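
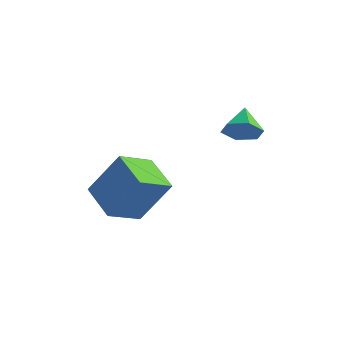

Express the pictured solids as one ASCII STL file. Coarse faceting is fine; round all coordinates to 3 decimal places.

solid 
facet normal 0.376 -0.770 -0.516
outer loop
vertex 0.142 2.957 -2.194
vertex -0.199 2.428 -1.653
vertex -0.626 2.668 -2.323
endloop
endfacet
facet normal -0.231 0.837 -0.497
outer loop
vertex 0.142 2.957 -2.194
vertex -0.626 2.668 -2.323
vertex -0.701 3.452 -0.967
endloop
endfacet
facet normal 0.376 -0.770 -0.516
outer loop
vertex -0.626 2.668 -2.323
vertex -0.199 2.428 -1.653
vertex -0.967 2.139 -1.782
endloop
endfacet
facet normal -0.910 0.336 -0.245
outer loop
vertex -0.626 2.668 -2.323
vertex -0.967 2.139 -1.782
vertex -0.701 3.452 -0.967
endloop
endfacet
facet normal 0.376 -0.770 -0.515
outer loop
vertex -0.967 2.139 -1.782
vertex -0.199 2.428 -1.653
vertex -0.541 1.899 -1.112
endloop
endfacet
facet normal -0.857 -0.135 0.497
outer loop
vertex -0.967 2.139 -1.782
vertex -0.541 1.899 -1.112
vertex -0.701 3.452 -0.967
endloop
endfacet
facet normal 0.377 -0.770 -0.515
outer loop
vertex -0.541 1.899 -1.112
vertex -0.199 2.428 -1.653
vertex 0.227 2.188 -0.982
endloop
endfacet
facet normal -0.127 -0.105 0.986
outer loop
vertex -0.541 1.899 -1.112
vertex 0.227 2.188 -0.982
vertex -0.701 3.452 -0.967
endloop
endfacet
facet normal 0.377 -0.770 -0.515
outer loop
vertex 0.227 2.188 -0.982
vertex -0.199 2.428 -1.653
vertex 0.568 2.717 -1.523
endloop
endfacet
facet normal 0.551 0.396 0.735
outer loop
vertex 0.227 2.188 -0.982
vertex 0.568 2.717 -1.523
vertex -0.701 3.452 -0.967
endloop
endfacet
facet normal 0.377 -0.770 -0.515
outer loop
vertex 0.568 2.717 -1.523
vertex -0.199 2.428 -1.653
vertex 0.142 2.957 -2.194
endloop
endfacet
facet normal 0.499 0.867 -0.007
outer loop
vertex 0.568 2.717 -1.523
vertex 0.142 2.957 -2.194
vertex -0.701 3.452 -0.967
endloop
endfacet
facet normal -0.476 -0.273 -0.836
outer loop
vertex -4.125 -1.95 -3.865
vertex -3.656 -0.565 -4.585
vertex -2.704 -2.721 -4.423
endloop
endfacet
facet normal -0.287 -0.850 0.442
outer loop
vertex -1.684 -2.135 -2.635
vertex -4.125 -1.95 -3.865
vertex -2.704 -2.721 -4.423
endloop
endfacet
facet normal -0.476 -0.273 -0.836
outer loop
vertex -2.704 -2.721 -4.423
vertex -3.656 -0.565 -4.585
vertex -2.235 -1.336 -5.143
endloop
endfacet
facet normal 0.831 -0.451 -0.326
outer loop
vertex -2.235 -1.336 -5.143
vertex -1.684 -2.135 -2.635
vertex -2.704 -2.721 -4.423
endloop
endfacet
facet normal -0.831 0.451 0.326
outer loop
vertex -4.125 -1.95 -3.865
vertex -2.636 0.021 -2.797
vertex -3.656 -0.565 -4.585
endloop
endfacet
facet normal -0.287 -0.850 0.442
outer loop
vertex -3.105 -1.364 -2.077
vertex -4.125 -1.95 -3.865
vertex -1.684 -2.135 -2.635
endloop
endfacet
facet normal -0.831 0.451 0.326
outer loop
vertex -3.105 -1.364 -2.077
vertex -2.636 0.021 -2.797
vertex -4.125 -1.95 -3.865
endloop
endfacet
facet normal 0.287 0.850 -0.442
outer loop
vertex -3.656 -0.565 -4.585
vertex -2.636 0.021 -2.797
vertex -2.235 -1.336 -5.143
endloop
endfacet
facet normal 0.831 -0.451 -0.326
outer loop
vertex -1.215 -0.75 -3.355
vertex -1.684 -2.135 -2.635
vertex -2.235 -1.336 -5.143
endloop
endfacet
facet normal 0.287 0.850 -0.442
outer loop
vertex -2.235 -1.336 -5.143
vertex -2.636 0.021 -2.797
vertex -1.215 -0.75 -3.355
endloop
endfacet
facet normal 0.476 0.273 0.836
outer loop
vertex -1.215 -0.75 -3.355
vertex -3.105 -1.364 -2.077
vertex -1.684 -2.135 -2.635
endloop
endfacet
facet normal 0.476 0.273 0.836
outer loop
vertex -2.636 0.021 -2.797
vertex -3.105 -1.364 -2.077
vertex -1.215 -0.75 -3.355
endloop
endfacet

endsolid


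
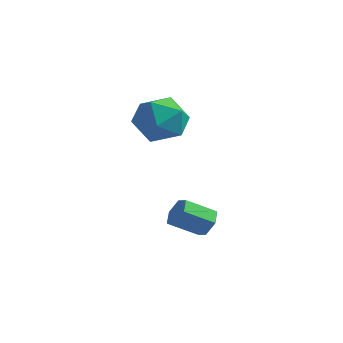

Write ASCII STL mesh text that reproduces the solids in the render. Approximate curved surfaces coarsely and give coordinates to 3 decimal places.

solid 
facet normal 0.523 0.689 -0.502
outer loop
vertex 4.588 1.929 -0.378
vertex 4.086 2.153 -0.593
vertex 4.306 2.356 -0.085
endloop
endfacet
facet normal 0.705 -0.020 0.709
outer loop
vertex 4.588 1.929 -0.378
vertex 4.306 2.356 -0.085
vertex 3.976 1.123 0.208
endloop
endfacet
facet normal 0.706 -0.021 0.708
outer loop
vertex 3.976 1.123 0.208
vertex 4.306 2.356 -0.085
vertex 3.694 1.55 0.502
endloop
endfacet
facet normal -0.522 -0.690 0.501
outer loop
vertex 3.976 1.123 0.208
vertex 3.694 1.55 0.502
vertex 3.474 1.347 -0.007
endloop
endfacet
facet normal 0.524 0.689 -0.502
outer loop
vertex 4.306 2.356 -0.085
vertex 4.086 2.153 -0.593
vertex 3.804 2.581 -0.3
endloop
endfacet
facet normal -0.060 0.617 0.785
outer loop
vertex 4.306 2.356 -0.085
vertex 3.804 2.581 -0.3
vertex 3.694 1.55 0.502
endloop
endfacet
facet normal -0.061 0.617 0.785
outer loop
vertex 3.694 1.55 0.502
vertex 3.804 2.581 -0.3
vertex 3.192 1.774 0.287
endloop
endfacet
facet normal -0.522 -0.690 0.501
outer loop
vertex 3.694 1.55 0.502
vertex 3.192 1.774 0.287
vertex 3.474 1.347 -0.007
endloop
endfacet
facet normal 0.523 0.689 -0.503
outer loop
vertex 3.804 2.581 -0.3
vertex 4.086 2.153 -0.593
vertex 3.584 2.377 -0.808
endloop
endfacet
facet normal -0.767 0.637 0.076
outer loop
vertex 3.804 2.581 -0.3
vertex 3.584 2.377 -0.808
vertex 3.192 1.774 0.287
endloop
endfacet
facet normal -0.766 0.638 0.077
outer loop
vertex 3.192 1.774 0.287
vertex 3.584 2.377 -0.808
vertex 2.972 1.571 -0.222
endloop
endfacet
facet normal -0.522 -0.690 0.501
outer loop
vertex 3.192 1.774 0.287
vertex 2.972 1.571 -0.222
vertex 3.474 1.347 -0.007
endloop
endfacet
facet normal 0.522 0.690 -0.501
outer loop
vertex 3.584 2.377 -0.808
vertex 4.086 2.153 -0.593
vertex 3.866 1.95 -1.102
endloop
endfacet
facet normal -0.706 0.021 -0.708
outer loop
vertex 3.584 2.377 -0.808
vertex 3.866 1.95 -1.102
vertex 2.972 1.571 -0.222
endloop
endfacet
facet normal -0.706 0.020 -0.708
outer loop
vertex 2.972 1.571 -0.222
vertex 3.866 1.95 -1.102
vertex 3.254 1.144 -0.515
endloop
endfacet
facet normal -0.523 -0.689 0.502
outer loop
vertex 2.972 1.571 -0.222
vertex 3.254 1.144 -0.515
vertex 3.474 1.347 -0.007
endloop
endfacet
facet normal 0.522 0.690 -0.501
outer loop
vertex 3.866 1.95 -1.102
vertex 4.086 2.153 -0.593
vertex 4.368 1.726 -0.887
endloop
endfacet
facet normal 0.061 -0.617 -0.784
outer loop
vertex 3.866 1.95 -1.102
vertex 4.368 1.726 -0.887
vertex 3.254 1.144 -0.515
endloop
endfacet
facet normal 0.060 -0.616 -0.785
outer loop
vertex 3.254 1.144 -0.515
vertex 4.368 1.726 -0.887
vertex 3.756 0.919 -0.3
endloop
endfacet
facet normal -0.524 -0.689 0.502
outer loop
vertex 3.254 1.144 -0.515
vertex 3.756 0.919 -0.3
vertex 3.474 1.347 -0.007
endloop
endfacet
facet normal 0.522 0.690 -0.501
outer loop
vertex 4.368 1.726 -0.887
vertex 4.086 2.153 -0.593
vertex 4.588 1.929 -0.378
endloop
endfacet
facet normal 0.767 -0.637 -0.077
outer loop
vertex 4.368 1.726 -0.887
vertex 4.588 1.929 -0.378
vertex 3.756 0.919 -0.3
endloop
endfacet
facet normal 0.767 -0.637 -0.076
outer loop
vertex 3.756 0.919 -0.3
vertex 4.588 1.929 -0.378
vertex 3.976 1.123 0.208
endloop
endfacet
facet normal -0.523 -0.689 0.503
outer loop
vertex 3.756 0.919 -0.3
vertex 3.976 1.123 0.208
vertex 3.474 1.347 -0.007
endloop
endfacet
facet normal 0.331 0.065 0.942
outer loop
vertex 1.836 2.964 4.194
vertex 1.897 1.916 4.245
vertex 2.724 2.475 3.916
endloop
endfacet
facet normal 0.527 0.637 0.563
outer loop
vertex 1.836 2.964 4.194
vertex 2.724 2.475 3.916
vertex 2.366 3.279 3.342
endloop
endfacet
facet normal -0.064 0.948 0.311
outer loop
vertex 1.836 2.964 4.194
vertex 2.366 3.279 3.342
vertex 1.317 3.217 3.315
endloop
endfacet
facet normal -0.626 0.569 0.533
outer loop
vertex 1.836 2.964 4.194
vertex 1.317 3.217 3.315
vertex 1.027 2.375 3.874
endloop
endfacet
facet normal -0.382 0.023 0.924
outer loop
vertex 1.836 2.964 4.194
vertex 1.027 2.375 3.874
vertex 1.897 1.916 4.245
endloop
endfacet
facet normal 0.912 0.410 0.006
outer loop
vertex 2.366 3.279 3.342
vertex 2.724 2.475 3.916
vertex 2.753 2.425 2.866
endloop
endfacet
facet normal 0.594 -0.514 0.619
outer loop
vertex 2.724 2.475 3.916
vertex 1.897 1.916 4.245
vertex 2.463 1.583 3.425
endloop
endfacet
facet normal -0.559 -0.582 0.590
outer loop
vertex 1.897 1.916 4.245
vertex 1.027 2.375 3.874
vertex 1.414 1.521 3.398
endloop
endfacet
facet normal -0.953 0.301 -0.041
outer loop
vertex 1.027 2.375 3.874
vertex 1.317 3.217 3.315
vertex 1.056 2.325 2.824
endloop
endfacet
facet normal -0.044 0.915 -0.402
outer loop
vertex 1.317 3.217 3.315
vertex 2.366 3.279 3.342
vertex 1.883 2.884 2.495
endloop
endfacet
facet normal 0.626 -0.569 -0.533
outer loop
vertex 1.944 1.836 2.546
vertex 2.753 2.425 2.866
vertex 2.463 1.583 3.425
endloop
endfacet
facet normal 0.064 -0.948 -0.311
outer loop
vertex 1.944 1.836 2.546
vertex 2.463 1.583 3.425
vertex 1.414 1.521 3.398
endloop
endfacet
facet normal -0.527 -0.637 -0.563
outer loop
vertex 1.944 1.836 2.546
vertex 1.414 1.521 3.398
vertex 1.056 2.325 2.824
endloop
endfacet
facet normal -0.331 -0.065 -0.942
outer loop
vertex 1.944 1.836 2.546
vertex 1.056 2.325 2.824
vertex 1.883 2.884 2.495
endloop
endfacet
facet normal 0.382 -0.023 -0.924
outer loop
vertex 1.944 1.836 2.546
vertex 1.883 2.884 2.495
vertex 2.753 2.425 2.866
endloop
endfacet
facet normal 0.953 -0.301 0.041
outer loop
vertex 2.463 1.583 3.425
vertex 2.753 2.425 2.866
vertex 2.724 2.475 3.916
endloop
endfacet
facet normal 0.044 -0.915 0.402
outer loop
vertex 1.414 1.521 3.398
vertex 2.463 1.583 3.425
vertex 1.897 1.916 4.245
endloop
endfacet
facet normal -0.912 -0.410 -0.006
outer loop
vertex 1.056 2.325 2.824
vertex 1.414 1.521 3.398
vertex 1.027 2.375 3.874
endloop
endfacet
facet normal -0.594 0.514 -0.619
outer loop
vertex 1.883 2.884 2.495
vertex 1.056 2.325 2.824
vertex 1.317 3.217 3.315
endloop
endfacet
facet normal 0.559 0.582 -0.590
outer loop
vertex 2.753 2.425 2.866
vertex 1.883 2.884 2.495
vertex 2.366 3.279 3.342
endloop
endfacet

endsolid


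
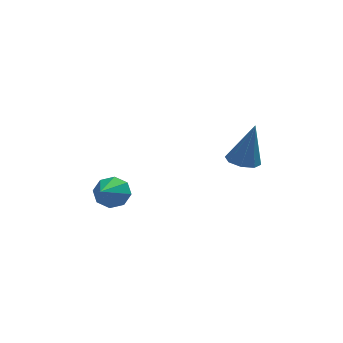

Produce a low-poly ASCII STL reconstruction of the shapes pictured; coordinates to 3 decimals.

solid 
facet normal 0.253 0.862 -0.439
outer loop
vertex -2.478 4.659 -2.294
vertex -3.072 4.586 -2.78
vertex -2.971 4.909 -2.088
endloop
endfacet
facet normal 0.354 -0.070 0.933
outer loop
vertex -2.478 4.659 -2.294
vertex -2.971 4.909 -2.088
vertex -3.508 3.094 -2.02
endloop
endfacet
facet normal 0.253 0.862 -0.439
outer loop
vertex -2.971 4.909 -2.088
vertex -3.072 4.586 -2.78
vertex -3.522 4.969 -2.287
endloop
endfacet
facet normal -0.324 0.131 0.937
outer loop
vertex -2.971 4.909 -2.088
vertex -3.522 4.969 -2.287
vertex -3.508 3.094 -2.02
endloop
endfacet
facet normal 0.252 0.862 -0.439
outer loop
vertex -3.522 4.969 -2.287
vertex -3.072 4.586 -2.78
vertex -3.81 4.805 -2.774
endloop
endfacet
facet normal -0.868 0.064 0.492
outer loop
vertex -3.522 4.969 -2.287
vertex -3.81 4.805 -2.774
vertex -3.508 3.094 -2.02
endloop
endfacet
facet normal 0.252 0.863 -0.438
outer loop
vertex -3.81 4.805 -2.774
vertex -3.072 4.586 -2.78
vertex -3.665 4.513 -3.265
endloop
endfacet
facet normal -0.961 -0.234 -0.145
outer loop
vertex -3.81 4.805 -2.774
vertex -3.665 4.513 -3.265
vertex -3.508 3.094 -2.02
endloop
endfacet
facet normal 0.253 0.862 -0.439
outer loop
vertex -3.665 4.513 -3.265
vertex -3.072 4.586 -2.78
vertex -3.172 4.263 -3.471
endloop
endfacet
facet normal -0.547 -0.586 -0.598
outer loop
vertex -3.665 4.513 -3.265
vertex -3.172 4.263 -3.471
vertex -3.508 3.094 -2.02
endloop
endfacet
facet normal 0.252 0.862 -0.439
outer loop
vertex -3.172 4.263 -3.471
vertex -3.072 4.586 -2.78
vertex -2.621 4.203 -3.273
endloop
endfacet
facet normal 0.131 -0.787 -0.603
outer loop
vertex -3.172 4.263 -3.471
vertex -2.621 4.203 -3.273
vertex -3.508 3.094 -2.02
endloop
endfacet
facet normal 0.253 0.862 -0.439
outer loop
vertex -2.621 4.203 -3.273
vertex -3.072 4.586 -2.78
vertex -2.333 4.367 -2.785
endloop
endfacet
facet normal 0.677 -0.719 -0.158
outer loop
vertex -2.621 4.203 -3.273
vertex -2.333 4.367 -2.785
vertex -3.508 3.094 -2.02
endloop
endfacet
facet normal 0.253 0.863 -0.438
outer loop
vertex -2.333 4.367 -2.785
vertex -3.072 4.586 -2.78
vertex -2.478 4.659 -2.294
endloop
endfacet
facet normal 0.770 -0.423 0.479
outer loop
vertex -2.333 4.367 -2.785
vertex -2.478 4.659 -2.294
vertex -3.508 3.094 -2.02
endloop
endfacet
facet normal -0.226 0.043 -0.973
outer loop
vertex 2.232 2.926 -0.773
vertex 1.851 3.502 -0.659
vertex 2.52 3.375 -0.82
endloop
endfacet
facet normal 0.842 -0.529 0.107
outer loop
vertex 2.232 2.926 -0.773
vertex 2.52 3.375 -0.82
vertex 2.289 3.418 1.219
endloop
endfacet
facet normal -0.226 0.043 -0.973
outer loop
vertex 2.52 3.375 -0.82
vertex 1.851 3.502 -0.659
vertex 2.417 3.898 -0.773
endloop
endfacet
facet normal 0.977 0.183 0.107
outer loop
vertex 2.52 3.375 -0.82
vertex 2.417 3.898 -0.773
vertex 2.289 3.418 1.219
endloop
endfacet
facet normal -0.226 0.043 -0.973
outer loop
vertex 2.417 3.898 -0.773
vertex 1.851 3.502 -0.659
vertex 1.982 4.189 -0.659
endloop
endfacet
facet normal 0.582 0.781 0.226
outer loop
vertex 2.417 3.898 -0.773
vertex 1.982 4.189 -0.659
vertex 2.289 3.418 1.219
endloop
endfacet
facet normal -0.226 0.043 -0.973
outer loop
vertex 1.982 4.189 -0.659
vertex 1.851 3.502 -0.659
vertex 1.471 4.078 -0.545
endloop
endfacet
facet normal -0.111 0.913 0.393
outer loop
vertex 1.982 4.189 -0.659
vertex 1.471 4.078 -0.545
vertex 2.289 3.418 1.219
endloop
endfacet
facet normal -0.228 0.042 -0.973
outer loop
vertex 1.471 4.078 -0.545
vertex 1.851 3.502 -0.659
vertex 1.182 3.629 -0.497
endloop
endfacet
facet normal -0.697 0.503 0.511
outer loop
vertex 1.471 4.078 -0.545
vertex 1.182 3.629 -0.497
vertex 2.289 3.418 1.219
endloop
endfacet
facet normal -0.227 0.044 -0.973
outer loop
vertex 1.182 3.629 -0.497
vertex 1.851 3.502 -0.659
vertex 1.286 3.105 -0.545
endloop
endfacet
facet normal -0.833 -0.212 0.511
outer loop
vertex 1.182 3.629 -0.497
vertex 1.286 3.105 -0.545
vertex 2.289 3.418 1.219
endloop
endfacet
facet normal -0.226 0.043 -0.973
outer loop
vertex 1.286 3.105 -0.545
vertex 1.851 3.502 -0.659
vertex 1.721 2.814 -0.659
endloop
endfacet
facet normal -0.438 -0.809 0.393
outer loop
vertex 1.286 3.105 -0.545
vertex 1.721 2.814 -0.659
vertex 2.289 3.418 1.219
endloop
endfacet
facet normal -0.226 0.043 -0.973
outer loop
vertex 1.721 2.814 -0.659
vertex 1.851 3.502 -0.659
vertex 2.232 2.926 -0.773
endloop
endfacet
facet normal 0.256 -0.940 0.225
outer loop
vertex 1.721 2.814 -0.659
vertex 2.232 2.926 -0.773
vertex 2.289 3.418 1.219
endloop
endfacet

endsolid


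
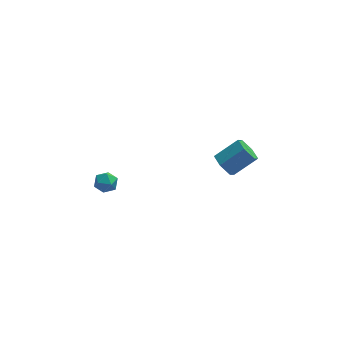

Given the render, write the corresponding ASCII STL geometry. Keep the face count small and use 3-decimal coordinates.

solid 
facet normal -0.796 -0.178 -0.578
outer loop
vertex 2.858 3.091 -0.647
vertex 2.367 3.394 -0.064
vertex 2.674 3.89 -0.64
endloop
endfacet
facet normal 0.562 0.137 -0.816
outer loop
vertex 2.858 3.091 -0.647
vertex 2.674 3.89 -0.64
vertex 4.164 3.384 0.301
endloop
endfacet
facet normal 0.562 0.137 -0.816
outer loop
vertex 4.164 3.384 0.301
vertex 2.674 3.89 -0.64
vertex 3.98 4.183 0.308
endloop
endfacet
facet normal 0.796 0.178 0.578
outer loop
vertex 4.164 3.384 0.301
vertex 3.98 4.183 0.308
vertex 3.673 3.686 0.884
endloop
endfacet
facet normal -0.796 -0.178 -0.578
outer loop
vertex 2.674 3.89 -0.64
vertex 2.367 3.394 -0.064
vertex 2.183 4.193 -0.057
endloop
endfacet
facet normal 0.087 0.912 -0.401
outer loop
vertex 2.674 3.89 -0.64
vertex 2.183 4.193 -0.057
vertex 3.98 4.183 0.308
endloop
endfacet
facet normal 0.086 0.912 -0.400
outer loop
vertex 3.98 4.183 0.308
vertex 2.183 4.193 -0.057
vertex 3.489 4.485 0.891
endloop
endfacet
facet normal 0.796 0.178 0.578
outer loop
vertex 3.98 4.183 0.308
vertex 3.489 4.485 0.891
vertex 3.673 3.686 0.884
endloop
endfacet
facet normal -0.796 -0.178 -0.578
outer loop
vertex 2.183 4.193 -0.057
vertex 2.367 3.394 -0.064
vertex 1.876 3.696 0.519
endloop
endfacet
facet normal -0.475 0.775 0.416
outer loop
vertex 2.183 4.193 -0.057
vertex 1.876 3.696 0.519
vertex 3.489 4.485 0.891
endloop
endfacet
facet normal -0.475 0.776 0.415
outer loop
vertex 3.489 4.485 0.891
vertex 1.876 3.696 0.519
vertex 3.182 3.989 1.467
endloop
endfacet
facet normal 0.796 0.178 0.578
outer loop
vertex 3.489 4.485 0.891
vertex 3.182 3.989 1.467
vertex 3.673 3.686 0.884
endloop
endfacet
facet normal -0.796 -0.178 -0.578
outer loop
vertex 1.876 3.696 0.519
vertex 2.367 3.394 -0.064
vertex 2.06 2.897 0.512
endloop
endfacet
facet normal -0.562 -0.137 0.816
outer loop
vertex 1.876 3.696 0.519
vertex 2.06 2.897 0.512
vertex 3.182 3.989 1.467
endloop
endfacet
facet normal -0.562 -0.137 0.816
outer loop
vertex 3.182 3.989 1.467
vertex 2.06 2.897 0.512
vertex 3.366 3.19 1.46
endloop
endfacet
facet normal 0.796 0.178 0.578
outer loop
vertex 3.182 3.989 1.467
vertex 3.366 3.19 1.46
vertex 3.673 3.686 0.884
endloop
endfacet
facet normal -0.796 -0.178 -0.578
outer loop
vertex 2.06 2.897 0.512
vertex 2.367 3.394 -0.064
vertex 2.551 2.595 -0.071
endloop
endfacet
facet normal -0.086 -0.912 0.400
outer loop
vertex 2.06 2.897 0.512
vertex 2.551 2.595 -0.071
vertex 3.366 3.19 1.46
endloop
endfacet
facet normal -0.087 -0.912 0.401
outer loop
vertex 3.366 3.19 1.46
vertex 2.551 2.595 -0.071
vertex 3.857 2.887 0.877
endloop
endfacet
facet normal 0.796 0.178 0.578
outer loop
vertex 3.366 3.19 1.46
vertex 3.857 2.887 0.877
vertex 3.673 3.686 0.884
endloop
endfacet
facet normal -0.796 -0.178 -0.578
outer loop
vertex 2.551 2.595 -0.071
vertex 2.367 3.394 -0.064
vertex 2.858 3.091 -0.647
endloop
endfacet
facet normal 0.475 -0.776 -0.415
outer loop
vertex 2.551 2.595 -0.071
vertex 2.858 3.091 -0.647
vertex 3.857 2.887 0.877
endloop
endfacet
facet normal 0.476 -0.775 -0.416
outer loop
vertex 3.857 2.887 0.877
vertex 2.858 3.091 -0.647
vertex 4.164 3.384 0.301
endloop
endfacet
facet normal 0.796 0.178 0.578
outer loop
vertex 3.857 2.887 0.877
vertex 4.164 3.384 0.301
vertex 3.673 3.686 0.884
endloop
endfacet
facet normal -0.125 0.655 0.745
outer loop
vertex -3.765 3.072 0.576
vertex -4.416 2.849 0.663
vertex -3.897 2.55 1.013
endloop
endfacet
facet normal 0.555 0.447 0.702
outer loop
vertex -3.765 3.072 0.576
vertex -3.897 2.55 1.013
vertex -3.344 2.52 0.595
endloop
endfacet
facet normal 0.793 0.607 0.048
outer loop
vertex -3.765 3.072 0.576
vertex -3.344 2.52 0.595
vertex -3.522 2.801 -0.015
endloop
endfacet
facet normal 0.260 0.914 -0.312
outer loop
vertex -3.765 3.072 0.576
vertex -3.522 2.801 -0.015
vertex -4.184 3.004 0.027
endloop
endfacet
facet normal -0.308 0.944 0.118
outer loop
vertex -3.765 3.072 0.576
vertex -4.184 3.004 0.027
vertex -4.416 2.849 0.663
endloop
endfacet
facet normal 0.573 -0.263 0.776
outer loop
vertex -3.344 2.52 0.595
vertex -3.897 2.55 1.013
vertex -3.736 1.956 0.693
endloop
endfacet
facet normal -0.528 0.075 0.846
outer loop
vertex -3.897 2.55 1.013
vertex -4.416 2.849 0.663
vertex -4.398 2.159 0.735
endloop
endfacet
facet normal -0.823 0.543 -0.168
outer loop
vertex -4.416 2.849 0.663
vertex -4.184 3.004 0.027
vertex -4.576 2.44 0.125
endloop
endfacet
facet normal 0.096 0.492 -0.865
outer loop
vertex -4.184 3.004 0.027
vertex -3.522 2.801 -0.015
vertex -4.023 2.41 -0.293
endloop
endfacet
facet normal 0.959 -0.004 -0.282
outer loop
vertex -3.522 2.801 -0.015
vertex -3.344 2.52 0.595
vertex -3.504 2.111 0.057
endloop
endfacet
facet normal -0.260 -0.914 0.312
outer loop
vertex -4.155 1.888 0.144
vertex -3.736 1.956 0.693
vertex -4.398 2.159 0.735
endloop
endfacet
facet normal -0.793 -0.607 -0.048
outer loop
vertex -4.155 1.888 0.144
vertex -4.398 2.159 0.735
vertex -4.576 2.44 0.125
endloop
endfacet
facet normal -0.555 -0.447 -0.702
outer loop
vertex -4.155 1.888 0.144
vertex -4.576 2.44 0.125
vertex -4.023 2.41 -0.293
endloop
endfacet
facet normal 0.125 -0.655 -0.745
outer loop
vertex -4.155 1.888 0.144
vertex -4.023 2.41 -0.293
vertex -3.504 2.111 0.057
endloop
endfacet
facet normal 0.308 -0.944 -0.118
outer loop
vertex -4.155 1.888 0.144
vertex -3.504 2.111 0.057
vertex -3.736 1.956 0.693
endloop
endfacet
facet normal -0.096 -0.492 0.865
outer loop
vertex -4.398 2.159 0.735
vertex -3.736 1.956 0.693
vertex -3.897 2.55 1.013
endloop
endfacet
facet normal -0.959 0.004 0.282
outer loop
vertex -4.576 2.44 0.125
vertex -4.398 2.159 0.735
vertex -4.416 2.849 0.663
endloop
endfacet
facet normal -0.573 0.263 -0.776
outer loop
vertex -4.023 2.41 -0.293
vertex -4.576 2.44 0.125
vertex -4.184 3.004 0.027
endloop
endfacet
facet normal 0.528 -0.075 -0.846
outer loop
vertex -3.504 2.111 0.057
vertex -4.023 2.41 -0.293
vertex -3.522 2.801 -0.015
endloop
endfacet
facet normal 0.823 -0.543 0.168
outer loop
vertex -3.736 1.956 0.693
vertex -3.504 2.111 0.057
vertex -3.344 2.52 0.595
endloop
endfacet

endsolid


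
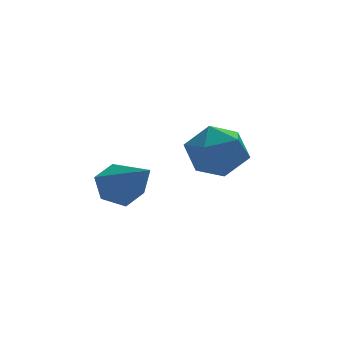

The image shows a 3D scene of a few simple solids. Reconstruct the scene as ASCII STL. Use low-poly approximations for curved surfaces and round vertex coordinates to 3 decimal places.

solid 
facet normal -0.417 0.685 0.597
outer loop
vertex 2.279 0.318 -2.472
vertex 3.033 0.122 -1.72
vertex 3.203 0.882 -2.473
endloop
endfacet
facet normal -0.519 0.850 -0.090
outer loop
vertex 2.279 0.318 -2.472
vertex 3.203 0.882 -2.473
vertex 2.784 0.527 -3.406
endloop
endfacet
facet normal -0.864 0.307 -0.398
outer loop
vertex 2.279 0.318 -2.472
vertex 2.784 0.527 -3.406
vertex 2.355 -0.451 -3.23
endloop
endfacet
facet normal -0.976 -0.193 0.098
outer loop
vertex 2.279 0.318 -2.472
vertex 2.355 -0.451 -3.23
vertex 2.509 -0.702 -2.188
endloop
endfacet
facet normal -0.700 0.041 0.713
outer loop
vertex 2.279 0.318 -2.472
vertex 2.509 -0.702 -2.188
vertex 3.033 0.122 -1.72
endloop
endfacet
facet normal 0.121 0.909 -0.400
outer loop
vertex 2.784 0.527 -3.406
vertex 3.203 0.882 -2.473
vertex 3.851 0.462 -3.232
endloop
endfacet
facet normal 0.286 0.642 0.712
outer loop
vertex 3.203 0.882 -2.473
vertex 3.033 0.122 -1.72
vertex 4.005 0.211 -2.19
endloop
endfacet
facet normal -0.171 -0.402 0.899
outer loop
vertex 3.033 0.122 -1.72
vertex 2.509 -0.702 -2.188
vertex 3.576 -0.767 -2.014
endloop
endfacet
facet normal -0.618 -0.780 -0.096
outer loop
vertex 2.509 -0.702 -2.188
vertex 2.355 -0.451 -3.23
vertex 3.157 -1.122 -2.947
endloop
endfacet
facet normal -0.437 0.030 -0.899
outer loop
vertex 2.355 -0.451 -3.23
vertex 2.784 0.527 -3.406
vertex 3.327 -0.362 -3.7
endloop
endfacet
facet normal 0.976 0.193 -0.098
outer loop
vertex 4.081 -0.558 -2.948
vertex 3.851 0.462 -3.232
vertex 4.005 0.211 -2.19
endloop
endfacet
facet normal 0.864 -0.307 0.398
outer loop
vertex 4.081 -0.558 -2.948
vertex 4.005 0.211 -2.19
vertex 3.576 -0.767 -2.014
endloop
endfacet
facet normal 0.519 -0.850 0.090
outer loop
vertex 4.081 -0.558 -2.948
vertex 3.576 -0.767 -2.014
vertex 3.157 -1.122 -2.947
endloop
endfacet
facet normal 0.417 -0.685 -0.597
outer loop
vertex 4.081 -0.558 -2.948
vertex 3.157 -1.122 -2.947
vertex 3.327 -0.362 -3.7
endloop
endfacet
facet normal 0.700 -0.041 -0.713
outer loop
vertex 4.081 -0.558 -2.948
vertex 3.327 -0.362 -3.7
vertex 3.851 0.462 -3.232
endloop
endfacet
facet normal 0.618 0.780 0.096
outer loop
vertex 4.005 0.211 -2.19
vertex 3.851 0.462 -3.232
vertex 3.203 0.882 -2.473
endloop
endfacet
facet normal 0.437 -0.030 0.899
outer loop
vertex 3.576 -0.767 -2.014
vertex 4.005 0.211 -2.19
vertex 3.033 0.122 -1.72
endloop
endfacet
facet normal -0.121 -0.909 0.400
outer loop
vertex 3.157 -1.122 -2.947
vertex 3.576 -0.767 -2.014
vertex 2.509 -0.702 -2.188
endloop
endfacet
facet normal -0.286 -0.642 -0.712
outer loop
vertex 3.327 -0.362 -3.7
vertex 3.157 -1.122 -2.947
vertex 2.355 -0.451 -3.23
endloop
endfacet
facet normal 0.171 0.402 -0.899
outer loop
vertex 3.851 0.462 -3.232
vertex 3.327 -0.362 -3.7
vertex 2.784 0.527 -3.406
endloop
endfacet
facet normal -0.152 0.776 -0.612
outer loop
vertex 0.566 -0.817 -3.668
vertex -0.143 -0.656 -3.288
vertex 0.551 -0.311 -3.023
endloop
endfacet
facet normal 0.986 -0.119 0.117
outer loop
vertex 0.566 -0.817 -3.668
vertex 0.551 -0.311 -3.023
vertex 0.183 -2.324 -1.972
endloop
endfacet
facet normal -0.152 0.776 -0.613
outer loop
vertex 0.551 -0.311 -3.023
vertex -0.143 -0.656 -3.288
vertex -0.158 -0.15 -2.644
endloop
endfacet
facet normal 0.502 0.326 0.801
outer loop
vertex 0.551 -0.311 -3.023
vertex -0.158 -0.15 -2.644
vertex 0.183 -2.324 -1.972
endloop
endfacet
facet normal -0.152 0.776 -0.613
outer loop
vertex -0.158 -0.15 -2.644
vertex -0.143 -0.656 -3.288
vertex -0.852 -0.495 -2.909
endloop
endfacet
facet normal -0.436 0.203 0.877
outer loop
vertex -0.158 -0.15 -2.644
vertex -0.852 -0.495 -2.909
vertex 0.183 -2.324 -1.972
endloop
endfacet
facet normal -0.152 0.776 -0.613
outer loop
vertex -0.852 -0.495 -2.909
vertex -0.143 -0.656 -3.288
vertex -0.838 -1.002 -3.554
endloop
endfacet
facet normal -0.891 -0.366 0.269
outer loop
vertex -0.852 -0.495 -2.909
vertex -0.838 -1.002 -3.554
vertex 0.183 -2.324 -1.972
endloop
endfacet
facet normal -0.152 0.776 -0.612
outer loop
vertex -0.838 -1.002 -3.554
vertex -0.143 -0.656 -3.288
vertex -0.129 -1.162 -3.933
endloop
endfacet
facet normal -0.406 -0.813 -0.417
outer loop
vertex -0.838 -1.002 -3.554
vertex -0.129 -1.162 -3.933
vertex 0.183 -2.324 -1.972
endloop
endfacet
facet normal -0.152 0.776 -0.612
outer loop
vertex -0.129 -1.162 -3.933
vertex -0.143 -0.656 -3.288
vertex 0.566 -0.817 -3.668
endloop
endfacet
facet normal 0.530 -0.690 -0.493
outer loop
vertex -0.129 -1.162 -3.933
vertex 0.566 -0.817 -3.668
vertex 0.183 -2.324 -1.972
endloop
endfacet

endsolid


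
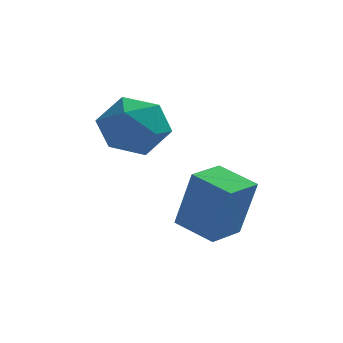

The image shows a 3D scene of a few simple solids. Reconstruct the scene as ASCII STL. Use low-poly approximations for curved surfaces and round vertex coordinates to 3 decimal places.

solid 
facet normal 0.267 0.516 0.814
outer loop
vertex -2.879 -0.869 0.553
vertex -3.576 -1.458 1.155
vertex -2.543 -1.794 1.029
endloop
endfacet
facet normal 0.808 0.474 0.350
outer loop
vertex -2.879 -0.869 0.553
vertex -2.543 -1.794 1.029
vertex -2.235 -1.563 0.005
endloop
endfacet
facet normal 0.592 0.760 -0.267
outer loop
vertex -2.879 -0.869 0.553
vertex -2.235 -1.563 0.005
vertex -3.078 -1.084 -0.501
endloop
endfacet
facet normal -0.081 0.979 -0.184
outer loop
vertex -2.879 -0.869 0.553
vertex -3.078 -1.084 -0.501
vertex -3.906 -1.019 0.21
endloop
endfacet
facet normal -0.282 0.828 0.484
outer loop
vertex -2.879 -0.869 0.553
vertex -3.906 -1.019 0.21
vertex -3.576 -1.458 1.155
endloop
endfacet
facet normal 0.947 -0.217 0.236
outer loop
vertex -2.235 -1.563 0.005
vertex -2.543 -1.794 1.029
vertex -2.534 -2.581 0.27
endloop
endfacet
facet normal 0.072 -0.148 0.986
outer loop
vertex -2.543 -1.794 1.029
vertex -3.576 -1.458 1.155
vertex -3.362 -2.516 0.981
endloop
endfacet
facet normal -0.817 0.358 0.452
outer loop
vertex -3.576 -1.458 1.155
vertex -3.906 -1.019 0.21
vertex -4.205 -2.037 0.475
endloop
endfacet
facet normal -0.493 0.601 -0.629
outer loop
vertex -3.906 -1.019 0.21
vertex -3.078 -1.084 -0.501
vertex -3.897 -1.806 -0.549
endloop
endfacet
facet normal 0.598 0.246 -0.763
outer loop
vertex -3.078 -1.084 -0.501
vertex -2.235 -1.563 0.005
vertex -2.864 -2.142 -0.675
endloop
endfacet
facet normal 0.081 -0.979 0.184
outer loop
vertex -3.561 -2.731 -0.073
vertex -2.534 -2.581 0.27
vertex -3.362 -2.516 0.981
endloop
endfacet
facet normal -0.592 -0.760 0.267
outer loop
vertex -3.561 -2.731 -0.073
vertex -3.362 -2.516 0.981
vertex -4.205 -2.037 0.475
endloop
endfacet
facet normal -0.808 -0.474 -0.350
outer loop
vertex -3.561 -2.731 -0.073
vertex -4.205 -2.037 0.475
vertex -3.897 -1.806 -0.549
endloop
endfacet
facet normal -0.267 -0.516 -0.814
outer loop
vertex -3.561 -2.731 -0.073
vertex -3.897 -1.806 -0.549
vertex -2.864 -2.142 -0.675
endloop
endfacet
facet normal 0.282 -0.828 -0.484
outer loop
vertex -3.561 -2.731 -0.073
vertex -2.864 -2.142 -0.675
vertex -2.534 -2.581 0.27
endloop
endfacet
facet normal 0.493 -0.601 0.629
outer loop
vertex -3.362 -2.516 0.981
vertex -2.534 -2.581 0.27
vertex -2.543 -1.794 1.029
endloop
endfacet
facet normal -0.598 -0.246 0.763
outer loop
vertex -4.205 -2.037 0.475
vertex -3.362 -2.516 0.981
vertex -3.576 -1.458 1.155
endloop
endfacet
facet normal -0.947 0.217 -0.236
outer loop
vertex -3.897 -1.806 -0.549
vertex -4.205 -2.037 0.475
vertex -3.906 -1.019 0.21
endloop
endfacet
facet normal -0.072 0.148 -0.986
outer loop
vertex -2.864 -2.142 -0.675
vertex -3.897 -1.806 -0.549
vertex -3.078 -1.084 -0.501
endloop
endfacet
facet normal 0.817 -0.358 -0.452
outer loop
vertex -2.534 -2.581 0.27
vertex -2.864 -2.142 -0.675
vertex -2.235 -1.563 0.005
endloop
endfacet
facet normal -0.817 0.515 0.260
outer loop
vertex -1.501 -3.412 -0.798
vertex -0.895 -2.424 -0.852
vertex -1.967 -3.226 -2.63
endloop
endfacet
facet normal -0.522 -0.851 0.046
outer loop
vertex -0.905 -3.896 -2.968
vertex -1.501 -3.412 -0.798
vertex -1.967 -3.226 -2.63
endloop
endfacet
facet normal -0.817 0.515 0.260
outer loop
vertex -1.967 -3.226 -2.63
vertex -0.895 -2.424 -0.852
vertex -1.361 -2.238 -2.684
endloop
endfacet
facet normal -0.245 0.098 -0.965
outer loop
vertex -1.361 -2.238 -2.684
vertex -0.905 -3.896 -2.968
vertex -1.967 -3.226 -2.63
endloop
endfacet
facet normal 0.245 -0.098 0.965
outer loop
vertex -1.501 -3.412 -0.798
vertex 0.167 -3.094 -1.19
vertex -0.895 -2.424 -0.852
endloop
endfacet
facet normal -0.522 -0.851 0.046
outer loop
vertex -0.439 -4.082 -1.136
vertex -1.501 -3.412 -0.798
vertex -0.905 -3.896 -2.968
endloop
endfacet
facet normal 0.245 -0.098 0.965
outer loop
vertex -0.439 -4.082 -1.136
vertex 0.167 -3.094 -1.19
vertex -1.501 -3.412 -0.798
endloop
endfacet
facet normal 0.522 0.851 -0.046
outer loop
vertex -0.895 -2.424 -0.852
vertex 0.167 -3.094 -1.19
vertex -1.361 -2.238 -2.684
endloop
endfacet
facet normal -0.245 0.098 -0.965
outer loop
vertex -0.299 -2.908 -3.022
vertex -0.905 -3.896 -2.968
vertex -1.361 -2.238 -2.684
endloop
endfacet
facet normal 0.522 0.851 -0.046
outer loop
vertex -1.361 -2.238 -2.684
vertex 0.167 -3.094 -1.19
vertex -0.299 -2.908 -3.022
endloop
endfacet
facet normal 0.817 -0.515 -0.260
outer loop
vertex -0.299 -2.908 -3.022
vertex -0.439 -4.082 -1.136
vertex -0.905 -3.896 -2.968
endloop
endfacet
facet normal 0.817 -0.515 -0.260
outer loop
vertex 0.167 -3.094 -1.19
vertex -0.439 -4.082 -1.136
vertex -0.299 -2.908 -3.022
endloop
endfacet

endsolid


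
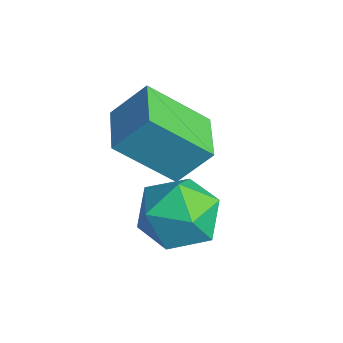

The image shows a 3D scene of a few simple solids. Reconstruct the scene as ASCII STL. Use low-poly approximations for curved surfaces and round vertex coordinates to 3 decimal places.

solid 
facet normal -0.189 0.616 0.765
outer loop
vertex 0.827 -3.08 -2.796
vertex 1.369 -3.552 -2.282
vertex 1.685 -2.873 -2.751
endloop
endfacet
facet normal -0.239 0.961 0.142
outer loop
vertex 0.827 -3.08 -2.796
vertex 1.685 -2.873 -2.751
vertex 1.268 -2.862 -3.53
endloop
endfacet
facet normal -0.734 0.630 -0.254
outer loop
vertex 0.827 -3.08 -2.796
vertex 1.268 -2.862 -3.53
vertex 0.695 -3.534 -3.542
endloop
endfacet
facet normal -0.989 0.082 0.125
outer loop
vertex 0.827 -3.08 -2.796
vertex 0.695 -3.534 -3.542
vertex 0.757 -3.961 -2.771
endloop
endfacet
facet normal -0.652 0.073 0.755
outer loop
vertex 0.827 -3.08 -2.796
vertex 0.757 -3.961 -2.771
vertex 1.369 -3.552 -2.282
endloop
endfacet
facet normal 0.387 0.901 -0.195
outer loop
vertex 1.268 -2.862 -3.53
vertex 1.685 -2.873 -2.751
vertex 2.083 -3.199 -3.469
endloop
endfacet
facet normal 0.469 0.344 0.814
outer loop
vertex 1.685 -2.873 -2.751
vertex 1.369 -3.552 -2.282
vertex 2.145 -3.626 -2.698
endloop
endfacet
facet normal -0.280 -0.534 0.798
outer loop
vertex 1.369 -3.552 -2.282
vertex 0.757 -3.961 -2.771
vertex 1.572 -4.298 -2.71
endloop
endfacet
facet normal -0.825 -0.520 -0.221
outer loop
vertex 0.757 -3.961 -2.771
vertex 0.695 -3.534 -3.542
vertex 1.155 -4.287 -3.489
endloop
endfacet
facet normal -0.412 0.366 -0.834
outer loop
vertex 0.695 -3.534 -3.542
vertex 1.268 -2.862 -3.53
vertex 1.471 -3.608 -3.958
endloop
endfacet
facet normal 0.989 -0.082 -0.125
outer loop
vertex 2.013 -4.08 -3.444
vertex 2.083 -3.199 -3.469
vertex 2.145 -3.626 -2.698
endloop
endfacet
facet normal 0.734 -0.630 0.254
outer loop
vertex 2.013 -4.08 -3.444
vertex 2.145 -3.626 -2.698
vertex 1.572 -4.298 -2.71
endloop
endfacet
facet normal 0.239 -0.961 -0.142
outer loop
vertex 2.013 -4.08 -3.444
vertex 1.572 -4.298 -2.71
vertex 1.155 -4.287 -3.489
endloop
endfacet
facet normal 0.189 -0.616 -0.765
outer loop
vertex 2.013 -4.08 -3.444
vertex 1.155 -4.287 -3.489
vertex 1.471 -3.608 -3.958
endloop
endfacet
facet normal 0.652 -0.073 -0.755
outer loop
vertex 2.013 -4.08 -3.444
vertex 1.471 -3.608 -3.958
vertex 2.083 -3.199 -3.469
endloop
endfacet
facet normal 0.825 0.520 0.221
outer loop
vertex 2.145 -3.626 -2.698
vertex 2.083 -3.199 -3.469
vertex 1.685 -2.873 -2.751
endloop
endfacet
facet normal 0.412 -0.366 0.834
outer loop
vertex 1.572 -4.298 -2.71
vertex 2.145 -3.626 -2.698
vertex 1.369 -3.552 -2.282
endloop
endfacet
facet normal -0.387 -0.901 0.195
outer loop
vertex 1.155 -4.287 -3.489
vertex 1.572 -4.298 -2.71
vertex 0.757 -3.961 -2.771
endloop
endfacet
facet normal -0.469 -0.344 -0.814
outer loop
vertex 1.471 -3.608 -3.958
vertex 1.155 -4.287 -3.489
vertex 0.695 -3.534 -3.542
endloop
endfacet
facet normal 0.280 0.534 -0.798
outer loop
vertex 2.083 -3.199 -3.469
vertex 1.471 -3.608 -3.958
vertex 1.268 -2.862 -3.53
endloop
endfacet
facet normal -0.932 0.361 -0.013
outer loop
vertex -0.731 -3.264 -1.219
vertex -0.285 -2.152 -2.294
vertex -0.975 -3.922 -2.001
endloop
endfacet
facet normal -0.277 -0.691 0.668
outer loop
vertex 0.125 -4.348 -1.986
vertex -0.731 -3.264 -1.219
vertex -0.975 -3.922 -2.001
endloop
endfacet
facet normal -0.932 0.361 -0.013
outer loop
vertex -0.975 -3.922 -2.001
vertex -0.285 -2.152 -2.294
vertex -0.529 -2.809 -3.076
endloop
endfacet
facet normal -0.232 -0.626 -0.744
outer loop
vertex -0.529 -2.809 -3.076
vertex 0.125 -4.348 -1.986
vertex -0.975 -3.922 -2.001
endloop
endfacet
facet normal 0.232 0.626 0.744
outer loop
vertex -0.731 -3.264 -1.219
vertex 0.815 -2.578 -2.279
vertex -0.285 -2.152 -2.294
endloop
endfacet
facet normal -0.277 -0.691 0.667
outer loop
vertex 0.369 -3.691 -1.204
vertex -0.731 -3.264 -1.219
vertex 0.125 -4.348 -1.986
endloop
endfacet
facet normal 0.233 0.626 0.744
outer loop
vertex 0.369 -3.691 -1.204
vertex 0.815 -2.578 -2.279
vertex -0.731 -3.264 -1.219
endloop
endfacet
facet normal 0.277 0.691 -0.667
outer loop
vertex -0.285 -2.152 -2.294
vertex 0.815 -2.578 -2.279
vertex -0.529 -2.809 -3.076
endloop
endfacet
facet normal -0.233 -0.626 -0.744
outer loop
vertex 0.571 -3.236 -3.061
vertex 0.125 -4.348 -1.986
vertex -0.529 -2.809 -3.076
endloop
endfacet
facet normal 0.277 0.691 -0.668
outer loop
vertex -0.529 -2.809 -3.076
vertex 0.815 -2.578 -2.279
vertex 0.571 -3.236 -3.061
endloop
endfacet
facet normal 0.932 -0.362 0.013
outer loop
vertex 0.571 -3.236 -3.061
vertex 0.369 -3.691 -1.204
vertex 0.125 -4.348 -1.986
endloop
endfacet
facet normal 0.932 -0.361 0.013
outer loop
vertex 0.815 -2.578 -2.279
vertex 0.369 -3.691 -1.204
vertex 0.571 -3.236 -3.061
endloop
endfacet

endsolid


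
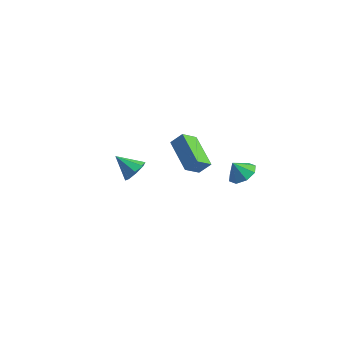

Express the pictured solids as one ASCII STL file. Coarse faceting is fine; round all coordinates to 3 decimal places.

solid 
facet normal -0.828 0.470 0.305
outer loop
vertex 0.472 1.915 3.698
vertex 0.954 2.335 4.359
vertex 0.71 2.821 2.948
endloop
endfacet
facet normal -0.524 -0.457 -0.719
outer loop
vertex 2.466 1.825 2.301
vertex 0.472 1.915 3.698
vertex 0.71 2.821 2.948
endloop
endfacet
facet normal -0.828 0.470 0.305
outer loop
vertex 0.71 2.821 2.948
vertex 0.954 2.335 4.359
vertex 1.192 3.241 3.609
endloop
endfacet
facet normal 0.198 0.755 -0.625
outer loop
vertex 1.192 3.241 3.609
vertex 2.466 1.825 2.301
vertex 0.71 2.821 2.948
endloop
endfacet
facet normal -0.198 -0.755 0.625
outer loop
vertex 0.472 1.915 3.698
vertex 2.71 1.339 3.712
vertex 0.954 2.335 4.359
endloop
endfacet
facet normal -0.524 -0.457 -0.719
outer loop
vertex 2.228 0.919 3.051
vertex 0.472 1.915 3.698
vertex 2.466 1.825 2.301
endloop
endfacet
facet normal -0.198 -0.755 0.625
outer loop
vertex 2.228 0.919 3.051
vertex 2.71 1.339 3.712
vertex 0.472 1.915 3.698
endloop
endfacet
facet normal 0.524 0.457 0.719
outer loop
vertex 0.954 2.335 4.359
vertex 2.71 1.339 3.712
vertex 1.192 3.241 3.609
endloop
endfacet
facet normal 0.198 0.755 -0.625
outer loop
vertex 2.948 2.245 2.962
vertex 2.466 1.825 2.301
vertex 1.192 3.241 3.609
endloop
endfacet
facet normal 0.524 0.457 0.719
outer loop
vertex 1.192 3.241 3.609
vertex 2.71 1.339 3.712
vertex 2.948 2.245 2.962
endloop
endfacet
facet normal 0.828 -0.470 -0.305
outer loop
vertex 2.948 2.245 2.962
vertex 2.228 0.919 3.051
vertex 2.466 1.825 2.301
endloop
endfacet
facet normal 0.828 -0.470 -0.305
outer loop
vertex 2.71 1.339 3.712
vertex 2.228 0.919 3.051
vertex 2.948 2.245 2.962
endloop
endfacet
facet normal 0.779 0.188 -0.598
outer loop
vertex -2.53 3.294 -0.957
vertex -3.008 3.183 -1.614
vertex -2.805 3.826 -1.148
endloop
endfacet
facet normal 0.054 0.362 0.931
outer loop
vertex -2.53 3.294 -0.957
vertex -2.805 3.826 -1.148
vertex -4.192 2.897 -0.706
endloop
endfacet
facet normal 0.779 0.187 -0.598
outer loop
vertex -2.805 3.826 -1.148
vertex -3.008 3.183 -1.614
vertex -3.198 3.98 -1.612
endloop
endfacet
facet normal -0.341 0.767 0.543
outer loop
vertex -2.805 3.826 -1.148
vertex -3.198 3.98 -1.612
vertex -4.192 2.897 -0.706
endloop
endfacet
facet normal 0.779 0.187 -0.598
outer loop
vertex -3.198 3.98 -1.612
vertex -3.008 3.183 -1.614
vertex -3.48 3.668 -2.077
endloop
endfacet
facet normal -0.739 0.674 -0.004
outer loop
vertex -3.198 3.98 -1.612
vertex -3.48 3.668 -2.077
vertex -4.192 2.897 -0.706
endloop
endfacet
facet normal 0.780 0.189 -0.597
outer loop
vertex -3.48 3.668 -2.077
vertex -3.008 3.183 -1.614
vertex -3.485 3.071 -2.272
endloop
endfacet
facet normal -0.908 0.137 -0.395
outer loop
vertex -3.48 3.668 -2.077
vertex -3.485 3.071 -2.272
vertex -4.192 2.897 -0.706
endloop
endfacet
facet normal 0.780 0.188 -0.597
outer loop
vertex -3.485 3.071 -2.272
vertex -3.008 3.183 -1.614
vertex -3.211 2.54 -2.081
endloop
endfacet
facet normal -0.749 -0.530 -0.397
outer loop
vertex -3.485 3.071 -2.272
vertex -3.211 2.54 -2.081
vertex -4.192 2.897 -0.706
endloop
endfacet
facet normal 0.780 0.188 -0.598
outer loop
vertex -3.211 2.54 -2.081
vertex -3.008 3.183 -1.614
vertex -2.818 2.385 -1.617
endloop
endfacet
facet normal -0.356 -0.935 -0.011
outer loop
vertex -3.211 2.54 -2.081
vertex -2.818 2.385 -1.617
vertex -4.192 2.897 -0.706
endloop
endfacet
facet normal 0.779 0.188 -0.598
outer loop
vertex -2.818 2.385 -1.617
vertex -3.008 3.183 -1.614
vertex -2.536 2.698 -1.151
endloop
endfacet
facet normal 0.044 -0.841 0.539
outer loop
vertex -2.818 2.385 -1.617
vertex -2.536 2.698 -1.151
vertex -4.192 2.897 -0.706
endloop
endfacet
facet normal 0.779 0.187 -0.598
outer loop
vertex -2.536 2.698 -1.151
vertex -3.008 3.183 -1.614
vertex -2.53 3.294 -0.957
endloop
endfacet
facet normal 0.213 -0.304 0.928
outer loop
vertex -2.536 2.698 -1.151
vertex -2.53 3.294 -0.957
vertex -4.192 2.897 -0.706
endloop
endfacet
facet normal 0.440 0.299 -0.846
outer loop
vertex 4.759 2.943 2.136
vertex 4.092 3.461 1.972
vertex 4.839 3.544 2.39
endloop
endfacet
facet normal 0.427 -0.400 0.811
outer loop
vertex 4.759 2.943 2.136
vertex 4.839 3.544 2.39
vertex 3.648 3.159 2.828
endloop
endfacet
facet normal 0.440 0.300 -0.846
outer loop
vertex 4.839 3.544 2.39
vertex 4.092 3.461 1.972
vertex 4.482 4.097 2.4
endloop
endfacet
facet normal 0.291 0.171 0.941
outer loop
vertex 4.839 3.544 2.39
vertex 4.482 4.097 2.4
vertex 3.648 3.159 2.828
endloop
endfacet
facet normal 0.441 0.299 -0.846
outer loop
vertex 4.482 4.097 2.4
vertex 4.092 3.461 1.972
vertex 3.897 4.277 2.159
endloop
endfacet
facet normal -0.176 0.534 0.827
outer loop
vertex 4.482 4.097 2.4
vertex 3.897 4.277 2.159
vertex 3.648 3.159 2.828
endloop
endfacet
facet normal 0.440 0.299 -0.847
outer loop
vertex 3.897 4.277 2.159
vertex 4.092 3.461 1.972
vertex 3.426 3.979 1.809
endloop
endfacet
facet normal -0.698 0.476 0.535
outer loop
vertex 3.897 4.277 2.159
vertex 3.426 3.979 1.809
vertex 3.648 3.159 2.828
endloop
endfacet
facet normal 0.440 0.299 -0.847
outer loop
vertex 3.426 3.979 1.809
vertex 4.092 3.461 1.972
vertex 3.345 3.378 1.555
endloop
endfacet
facet normal -0.971 0.031 0.236
outer loop
vertex 3.426 3.979 1.809
vertex 3.345 3.378 1.555
vertex 3.648 3.159 2.828
endloop
endfacet
facet normal 0.440 0.299 -0.847
outer loop
vertex 3.345 3.378 1.555
vertex 4.092 3.461 1.972
vertex 3.702 2.825 1.545
endloop
endfacet
facet normal -0.835 -0.541 0.106
outer loop
vertex 3.345 3.378 1.555
vertex 3.702 2.825 1.545
vertex 3.648 3.159 2.828
endloop
endfacet
facet normal 0.440 0.299 -0.847
outer loop
vertex 3.702 2.825 1.545
vertex 4.092 3.461 1.972
vertex 4.288 2.645 1.786
endloop
endfacet
facet normal -0.368 -0.904 0.220
outer loop
vertex 3.702 2.825 1.545
vertex 4.288 2.645 1.786
vertex 3.648 3.159 2.828
endloop
endfacet
facet normal 0.440 0.299 -0.847
outer loop
vertex 4.288 2.645 1.786
vertex 4.092 3.461 1.972
vertex 4.759 2.943 2.136
endloop
endfacet
facet normal 0.154 -0.845 0.512
outer loop
vertex 4.288 2.645 1.786
vertex 4.759 2.943 2.136
vertex 3.648 3.159 2.828
endloop
endfacet

endsolid


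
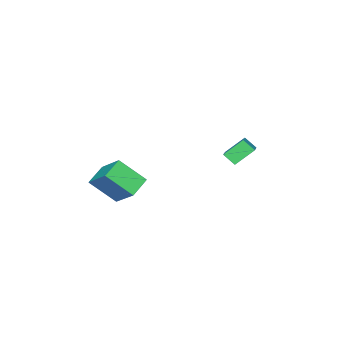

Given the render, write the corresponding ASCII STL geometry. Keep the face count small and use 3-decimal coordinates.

solid 
facet normal -0.754 -0.507 -0.418
outer loop
vertex -3.399 -0.544 -2.208
vertex -4.326 0.063 -1.272
vertex -3.538 0.142 -2.79
endloop
endfacet
facet normal 0.639 -0.419 -0.646
outer loop
vertex -2.414 0.897 -2.168
vertex -3.399 -0.544 -2.208
vertex -3.538 0.142 -2.79
endloop
endfacet
facet normal -0.754 -0.506 -0.418
outer loop
vertex -3.538 0.142 -2.79
vertex -4.326 0.063 -1.272
vertex -4.464 0.749 -1.854
endloop
endfacet
facet normal -0.152 0.754 -0.639
outer loop
vertex -4.464 0.749 -1.854
vertex -2.414 0.897 -2.168
vertex -3.538 0.142 -2.79
endloop
endfacet
facet normal 0.152 -0.754 0.640
outer loop
vertex -3.399 -0.544 -2.208
vertex -3.202 0.818 -0.65
vertex -4.326 0.063 -1.272
endloop
endfacet
facet normal 0.639 -0.419 -0.645
outer loop
vertex -2.276 0.211 -1.586
vertex -3.399 -0.544 -2.208
vertex -2.414 0.897 -2.168
endloop
endfacet
facet normal 0.152 -0.754 0.639
outer loop
vertex -2.276 0.211 -1.586
vertex -3.202 0.818 -0.65
vertex -3.399 -0.544 -2.208
endloop
endfacet
facet normal -0.639 0.419 0.645
outer loop
vertex -4.326 0.063 -1.272
vertex -3.202 0.818 -0.65
vertex -4.464 0.749 -1.854
endloop
endfacet
facet normal -0.152 0.754 -0.640
outer loop
vertex -3.341 1.504 -1.232
vertex -2.414 0.897 -2.168
vertex -4.464 0.749 -1.854
endloop
endfacet
facet normal -0.639 0.418 0.646
outer loop
vertex -4.464 0.749 -1.854
vertex -3.202 0.818 -0.65
vertex -3.341 1.504 -1.232
endloop
endfacet
facet normal 0.754 0.507 0.418
outer loop
vertex -3.341 1.504 -1.232
vertex -2.276 0.211 -1.586
vertex -2.414 0.897 -2.168
endloop
endfacet
facet normal 0.754 0.507 0.417
outer loop
vertex -3.202 0.818 -0.65
vertex -2.276 0.211 -1.586
vertex -3.341 1.504 -1.232
endloop
endfacet
facet normal -0.915 -0.116 0.387
outer loop
vertex 2.803 -3.861 -1.771
vertex 3.155 -2.357 -0.485
vertex 2.09 -2.581 -3.073
endloop
endfacet
facet normal -0.175 -0.748 -0.640
outer loop
vertex 3.325 -2.423 -3.595
vertex 2.803 -3.861 -1.771
vertex 2.09 -2.581 -3.073
endloop
endfacet
facet normal -0.915 -0.116 0.387
outer loop
vertex 2.09 -2.581 -3.073
vertex 3.155 -2.357 -0.485
vertex 2.442 -1.077 -1.787
endloop
endfacet
facet normal -0.364 0.653 -0.664
outer loop
vertex 2.442 -1.077 -1.787
vertex 3.325 -2.423 -3.595
vertex 2.09 -2.581 -3.073
endloop
endfacet
facet normal 0.364 -0.653 0.664
outer loop
vertex 2.803 -3.861 -1.771
vertex 4.39 -2.199 -1.007
vertex 3.155 -2.357 -0.485
endloop
endfacet
facet normal -0.175 -0.748 -0.640
outer loop
vertex 4.038 -3.703 -2.293
vertex 2.803 -3.861 -1.771
vertex 3.325 -2.423 -3.595
endloop
endfacet
facet normal 0.364 -0.653 0.664
outer loop
vertex 4.038 -3.703 -2.293
vertex 4.39 -2.199 -1.007
vertex 2.803 -3.861 -1.771
endloop
endfacet
facet normal 0.175 0.748 0.640
outer loop
vertex 3.155 -2.357 -0.485
vertex 4.39 -2.199 -1.007
vertex 2.442 -1.077 -1.787
endloop
endfacet
facet normal -0.364 0.653 -0.664
outer loop
vertex 3.677 -0.919 -2.309
vertex 3.325 -2.423 -3.595
vertex 2.442 -1.077 -1.787
endloop
endfacet
facet normal 0.175 0.748 0.640
outer loop
vertex 2.442 -1.077 -1.787
vertex 4.39 -2.199 -1.007
vertex 3.677 -0.919 -2.309
endloop
endfacet
facet normal 0.915 0.116 -0.387
outer loop
vertex 3.677 -0.919 -2.309
vertex 4.038 -3.703 -2.293
vertex 3.325 -2.423 -3.595
endloop
endfacet
facet normal 0.915 0.116 -0.387
outer loop
vertex 4.39 -2.199 -1.007
vertex 4.038 -3.703 -2.293
vertex 3.677 -0.919 -2.309
endloop
endfacet

endsolid


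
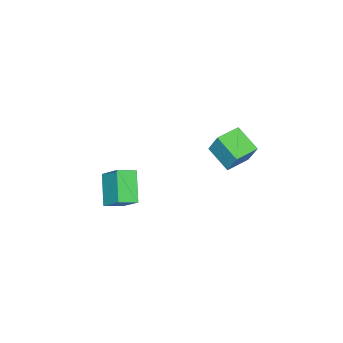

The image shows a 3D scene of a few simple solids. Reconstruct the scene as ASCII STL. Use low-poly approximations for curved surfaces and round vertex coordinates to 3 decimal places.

solid 
facet normal -0.623 -0.483 0.615
outer loop
vertex 1.654 -1.839 3.087
vertex 0.906 -1.305 2.748
vertex 1.407 -2.846 2.045
endloop
endfacet
facet normal 0.764 -0.545 0.346
outer loop
vertex 2.454 -2.035 1.012
vertex 1.654 -1.839 3.087
vertex 1.407 -2.846 2.045
endloop
endfacet
facet normal -0.623 -0.483 0.615
outer loop
vertex 1.407 -2.846 2.045
vertex 0.906 -1.305 2.748
vertex 0.658 -2.312 1.706
endloop
endfacet
facet normal -0.168 -0.685 -0.708
outer loop
vertex 0.658 -2.312 1.706
vertex 2.454 -2.035 1.012
vertex 1.407 -2.846 2.045
endloop
endfacet
facet normal 0.168 0.685 0.709
outer loop
vertex 1.654 -1.839 3.087
vertex 1.953 -0.494 1.715
vertex 0.906 -1.305 2.748
endloop
endfacet
facet normal 0.763 -0.546 0.346
outer loop
vertex 2.702 -1.028 2.054
vertex 1.654 -1.839 3.087
vertex 2.454 -2.035 1.012
endloop
endfacet
facet normal 0.168 0.685 0.709
outer loop
vertex 2.702 -1.028 2.054
vertex 1.953 -0.494 1.715
vertex 1.654 -1.839 3.087
endloop
endfacet
facet normal -0.764 0.546 -0.346
outer loop
vertex 0.906 -1.305 2.748
vertex 1.953 -0.494 1.715
vertex 0.658 -2.312 1.706
endloop
endfacet
facet normal -0.168 -0.685 -0.709
outer loop
vertex 1.706 -1.501 0.673
vertex 2.454 -2.035 1.012
vertex 0.658 -2.312 1.706
endloop
endfacet
facet normal -0.763 0.545 -0.346
outer loop
vertex 0.658 -2.312 1.706
vertex 1.953 -0.494 1.715
vertex 1.706 -1.501 0.673
endloop
endfacet
facet normal 0.623 0.483 -0.615
outer loop
vertex 1.706 -1.501 0.673
vertex 2.702 -1.028 2.054
vertex 2.454 -2.035 1.012
endloop
endfacet
facet normal 0.623 0.483 -0.615
outer loop
vertex 1.953 -0.494 1.715
vertex 2.702 -1.028 2.054
vertex 1.706 -1.501 0.673
endloop
endfacet
facet normal -0.961 0.276 0.012
outer loop
vertex -4.673 0.492 2.495
vertex -4.313 1.772 1.846
vertex -4.858 -0.098 1.228
endloop
endfacet
facet normal -0.244 -0.865 0.438
outer loop
vertex -3.627 -0.452 1.214
vertex -4.673 0.492 2.495
vertex -4.858 -0.098 1.228
endloop
endfacet
facet normal -0.961 0.276 0.011
outer loop
vertex -4.858 -0.098 1.228
vertex -4.313 1.772 1.846
vertex -4.497 1.182 0.579
endloop
endfacet
facet normal -0.131 -0.419 -0.899
outer loop
vertex -4.497 1.182 0.579
vertex -3.627 -0.452 1.214
vertex -4.858 -0.098 1.228
endloop
endfacet
facet normal 0.131 0.419 0.899
outer loop
vertex -4.673 0.492 2.495
vertex -3.082 1.418 1.832
vertex -4.313 1.772 1.846
endloop
endfacet
facet normal -0.244 -0.865 0.438
outer loop
vertex -3.443 0.138 2.481
vertex -4.673 0.492 2.495
vertex -3.627 -0.452 1.214
endloop
endfacet
facet normal 0.131 0.419 0.899
outer loop
vertex -3.443 0.138 2.481
vertex -3.082 1.418 1.832
vertex -4.673 0.492 2.495
endloop
endfacet
facet normal 0.244 0.865 -0.438
outer loop
vertex -4.313 1.772 1.846
vertex -3.082 1.418 1.832
vertex -4.497 1.182 0.579
endloop
endfacet
facet normal -0.131 -0.419 -0.899
outer loop
vertex -3.267 0.828 0.565
vertex -3.627 -0.452 1.214
vertex -4.497 1.182 0.579
endloop
endfacet
facet normal 0.244 0.865 -0.438
outer loop
vertex -4.497 1.182 0.579
vertex -3.082 1.418 1.832
vertex -3.267 0.828 0.565
endloop
endfacet
facet normal 0.961 -0.276 -0.011
outer loop
vertex -3.267 0.828 0.565
vertex -3.443 0.138 2.481
vertex -3.627 -0.452 1.214
endloop
endfacet
facet normal 0.961 -0.277 -0.011
outer loop
vertex -3.082 1.418 1.832
vertex -3.443 0.138 2.481
vertex -3.267 0.828 0.565
endloop
endfacet

endsolid


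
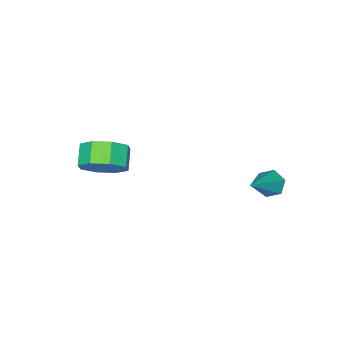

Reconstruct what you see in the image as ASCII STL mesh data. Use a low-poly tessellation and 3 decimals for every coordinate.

solid 
facet normal -0.774 -0.202 -0.600
outer loop
vertex -1.752 1.927 2.113
vertex -2.103 2.403 2.406
vertex -1.731 2.544 1.878
endloop
endfacet
facet normal 0.809 -0.233 -0.539
outer loop
vertex -1.752 1.927 2.113
vertex -1.731 2.544 1.878
vertex -0.437 2.837 3.694
endloop
endfacet
facet normal -0.774 -0.202 -0.600
outer loop
vertex -1.731 2.544 1.878
vertex -2.103 2.403 2.406
vertex -2.082 3.02 2.171
endloop
endfacet
facet normal 0.530 0.692 -0.490
outer loop
vertex -1.731 2.544 1.878
vertex -2.082 3.02 2.171
vertex -0.437 2.837 3.694
endloop
endfacet
facet normal -0.775 -0.202 -0.599
outer loop
vertex -2.082 3.02 2.171
vertex -2.103 2.403 2.406
vertex -2.453 2.879 2.699
endloop
endfacet
facet normal -0.080 0.976 0.204
outer loop
vertex -2.082 3.02 2.171
vertex -2.453 2.879 2.699
vertex -0.437 2.837 3.694
endloop
endfacet
facet normal -0.775 -0.201 -0.599
outer loop
vertex -2.453 2.879 2.699
vertex -2.103 2.403 2.406
vertex -2.474 2.263 2.933
endloop
endfacet
facet normal -0.411 0.336 0.847
outer loop
vertex -2.453 2.879 2.699
vertex -2.474 2.263 2.933
vertex -0.437 2.837 3.694
endloop
endfacet
facet normal -0.775 -0.202 -0.599
outer loop
vertex -2.474 2.263 2.933
vertex -2.103 2.403 2.406
vertex -2.123 1.787 2.64
endloop
endfacet
facet normal -0.132 -0.588 0.798
outer loop
vertex -2.474 2.263 2.933
vertex -2.123 1.787 2.64
vertex -0.437 2.837 3.694
endloop
endfacet
facet normal -0.775 -0.202 -0.599
outer loop
vertex -2.123 1.787 2.64
vertex -2.103 2.403 2.406
vertex -1.752 1.927 2.113
endloop
endfacet
facet normal 0.478 -0.872 0.105
outer loop
vertex -2.123 1.787 2.64
vertex -1.752 1.927 2.113
vertex -0.437 2.837 3.694
endloop
endfacet
facet normal 0.623 0.540 -0.567
outer loop
vertex 3.348 -2.152 4.286
vertex 2.657 -2.157 3.522
vertex 2.852 -1.54 4.324
endloop
endfacet
facet normal 0.466 0.327 0.822
outer loop
vertex 3.348 -2.152 4.286
vertex 2.852 -1.54 4.324
vertex 2.695 -2.719 4.881
endloop
endfacet
facet normal 0.466 0.327 0.822
outer loop
vertex 2.695 -2.719 4.881
vertex 2.852 -1.54 4.324
vertex 2.199 -2.107 4.919
endloop
endfacet
facet normal -0.622 -0.540 0.567
outer loop
vertex 2.695 -2.719 4.881
vertex 2.199 -2.107 4.919
vertex 2.003 -2.723 4.118
endloop
endfacet
facet normal 0.622 0.540 -0.567
outer loop
vertex 2.852 -1.54 4.324
vertex 2.657 -2.157 3.522
vertex 2.242 -1.29 3.893
endloop
endfacet
facet normal -0.116 0.779 0.616
outer loop
vertex 2.852 -1.54 4.324
vertex 2.242 -1.29 3.893
vertex 2.199 -2.107 4.919
endloop
endfacet
facet normal -0.114 0.779 0.616
outer loop
vertex 2.199 -2.107 4.919
vertex 2.242 -1.29 3.893
vertex 1.588 -1.856 4.488
endloop
endfacet
facet normal -0.622 -0.540 0.567
outer loop
vertex 2.199 -2.107 4.919
vertex 1.588 -1.856 4.488
vertex 2.003 -2.723 4.118
endloop
endfacet
facet normal 0.623 0.540 -0.566
outer loop
vertex 2.242 -1.29 3.893
vertex 2.657 -2.157 3.522
vertex 1.875 -1.547 3.244
endloop
endfacet
facet normal -0.628 0.776 0.048
outer loop
vertex 2.242 -1.29 3.893
vertex 1.875 -1.547 3.244
vertex 1.588 -1.856 4.488
endloop
endfacet
facet normal -0.629 0.776 0.047
outer loop
vertex 1.588 -1.856 4.488
vertex 1.875 -1.547 3.244
vertex 1.221 -2.114 3.839
endloop
endfacet
facet normal -0.623 -0.540 0.567
outer loop
vertex 1.588 -1.856 4.488
vertex 1.221 -2.114 3.839
vertex 2.003 -2.723 4.118
endloop
endfacet
facet normal 0.622 0.539 -0.567
outer loop
vertex 1.875 -1.547 3.244
vertex 2.657 -2.157 3.522
vertex 1.965 -2.161 2.759
endloop
endfacet
facet normal -0.774 0.319 -0.547
outer loop
vertex 1.875 -1.547 3.244
vertex 1.965 -2.161 2.759
vertex 1.221 -2.114 3.839
endloop
endfacet
facet normal -0.774 0.318 -0.547
outer loop
vertex 1.221 -2.114 3.839
vertex 1.965 -2.161 2.759
vertex 1.312 -2.728 3.354
endloop
endfacet
facet normal -0.623 -0.540 0.567
outer loop
vertex 1.221 -2.114 3.839
vertex 1.312 -2.728 3.354
vertex 2.003 -2.723 4.118
endloop
endfacet
facet normal 0.622 0.540 -0.567
outer loop
vertex 1.965 -2.161 2.759
vertex 2.657 -2.157 3.522
vertex 2.461 -2.773 2.721
endloop
endfacet
facet normal -0.466 -0.327 -0.822
outer loop
vertex 1.965 -2.161 2.759
vertex 2.461 -2.773 2.721
vertex 1.312 -2.728 3.354
endloop
endfacet
facet normal -0.466 -0.327 -0.822
outer loop
vertex 1.312 -2.728 3.354
vertex 2.461 -2.773 2.721
vertex 1.808 -3.34 3.316
endloop
endfacet
facet normal -0.623 -0.540 0.567
outer loop
vertex 1.312 -2.728 3.354
vertex 1.808 -3.34 3.316
vertex 2.003 -2.723 4.118
endloop
endfacet
facet normal 0.622 0.540 -0.567
outer loop
vertex 2.461 -2.773 2.721
vertex 2.657 -2.157 3.522
vertex 3.072 -3.024 3.152
endloop
endfacet
facet normal 0.115 -0.779 -0.616
outer loop
vertex 2.461 -2.773 2.721
vertex 3.072 -3.024 3.152
vertex 1.808 -3.34 3.316
endloop
endfacet
facet normal 0.115 -0.780 -0.615
outer loop
vertex 1.808 -3.34 3.316
vertex 3.072 -3.024 3.152
vertex 2.418 -3.59 3.747
endloop
endfacet
facet normal -0.622 -0.540 0.567
outer loop
vertex 1.808 -3.34 3.316
vertex 2.418 -3.59 3.747
vertex 2.003 -2.723 4.118
endloop
endfacet
facet normal 0.623 0.540 -0.567
outer loop
vertex 3.072 -3.024 3.152
vertex 2.657 -2.157 3.522
vertex 3.439 -2.766 3.801
endloop
endfacet
facet normal 0.629 -0.776 -0.047
outer loop
vertex 3.072 -3.024 3.152
vertex 3.439 -2.766 3.801
vertex 2.418 -3.59 3.747
endloop
endfacet
facet normal 0.629 -0.776 -0.048
outer loop
vertex 2.418 -3.59 3.747
vertex 3.439 -2.766 3.801
vertex 2.785 -3.333 4.396
endloop
endfacet
facet normal -0.623 -0.540 0.566
outer loop
vertex 2.418 -3.59 3.747
vertex 2.785 -3.333 4.396
vertex 2.003 -2.723 4.118
endloop
endfacet
facet normal 0.623 0.540 -0.567
outer loop
vertex 3.439 -2.766 3.801
vertex 2.657 -2.157 3.522
vertex 3.348 -2.152 4.286
endloop
endfacet
facet normal 0.774 -0.318 0.548
outer loop
vertex 3.439 -2.766 3.801
vertex 3.348 -2.152 4.286
vertex 2.785 -3.333 4.396
endloop
endfacet
facet normal 0.774 -0.318 0.547
outer loop
vertex 2.785 -3.333 4.396
vertex 3.348 -2.152 4.286
vertex 2.695 -2.719 4.881
endloop
endfacet
facet normal -0.622 -0.539 0.567
outer loop
vertex 2.785 -3.333 4.396
vertex 2.695 -2.719 4.881
vertex 2.003 -2.723 4.118
endloop
endfacet

endsolid


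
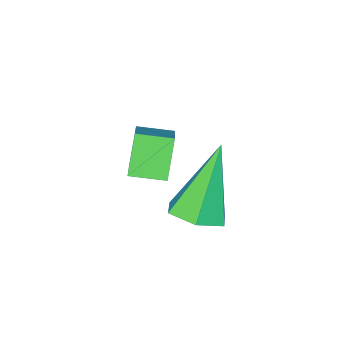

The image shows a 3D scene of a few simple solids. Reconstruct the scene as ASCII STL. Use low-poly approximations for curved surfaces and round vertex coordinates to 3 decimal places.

solid 
facet normal -0.681 0.722 -0.118
outer loop
vertex 2.401 1.504 -3.062
vertex 2.948 1.87 -3.981
vertex 1.726 0.753 -3.764
endloop
endfacet
facet normal -0.485 -0.324 0.813
outer loop
vertex 2.332 0.11 -3.659
vertex 2.401 1.504 -3.062
vertex 1.726 0.753 -3.764
endloop
endfacet
facet normal -0.681 0.722 -0.118
outer loop
vertex 1.726 0.753 -3.764
vertex 2.948 1.87 -3.981
vertex 2.273 1.119 -4.682
endloop
endfacet
facet normal -0.549 -0.611 -0.571
outer loop
vertex 2.273 1.119 -4.682
vertex 2.332 0.11 -3.659
vertex 1.726 0.753 -3.764
endloop
endfacet
facet normal 0.549 0.611 0.570
outer loop
vertex 2.401 1.504 -3.062
vertex 3.554 1.227 -3.876
vertex 2.948 1.87 -3.981
endloop
endfacet
facet normal -0.484 -0.324 0.813
outer loop
vertex 3.007 0.861 -2.958
vertex 2.401 1.504 -3.062
vertex 2.332 0.11 -3.659
endloop
endfacet
facet normal 0.550 0.610 0.571
outer loop
vertex 3.007 0.861 -2.958
vertex 3.554 1.227 -3.876
vertex 2.401 1.504 -3.062
endloop
endfacet
facet normal 0.484 0.324 -0.813
outer loop
vertex 2.948 1.87 -3.981
vertex 3.554 1.227 -3.876
vertex 2.273 1.119 -4.682
endloop
endfacet
facet normal -0.550 -0.610 -0.570
outer loop
vertex 2.879 0.476 -4.578
vertex 2.332 0.11 -3.659
vertex 2.273 1.119 -4.682
endloop
endfacet
facet normal 0.484 0.325 -0.813
outer loop
vertex 2.273 1.119 -4.682
vertex 3.554 1.227 -3.876
vertex 2.879 0.476 -4.578
endloop
endfacet
facet normal 0.681 -0.722 0.118
outer loop
vertex 2.879 0.476 -4.578
vertex 3.007 0.861 -2.958
vertex 2.332 0.11 -3.659
endloop
endfacet
facet normal 0.681 -0.722 0.118
outer loop
vertex 3.554 1.227 -3.876
vertex 3.007 0.861 -2.958
vertex 2.879 0.476 -4.578
endloop
endfacet
facet normal 0.466 0.116 -0.877
outer loop
vertex 3.653 3.56 -3.796
vertex 3.197 3.093 -4.1
vertex 3.04 3.796 -4.09
endloop
endfacet
facet normal 0.088 0.858 0.505
outer loop
vertex 3.653 3.56 -3.796
vertex 3.04 3.796 -4.09
vertex 2.283 2.867 -2.38
endloop
endfacet
facet normal 0.466 0.116 -0.877
outer loop
vertex 3.04 3.796 -4.09
vertex 3.197 3.093 -4.1
vertex 2.584 3.33 -4.394
endloop
endfacet
facet normal -0.729 0.682 0.048
outer loop
vertex 3.04 3.796 -4.09
vertex 2.584 3.33 -4.394
vertex 2.283 2.867 -2.38
endloop
endfacet
facet normal 0.466 0.116 -0.877
outer loop
vertex 2.584 3.33 -4.394
vertex 3.197 3.093 -4.1
vertex 2.74 2.627 -4.404
endloop
endfacet
facet normal -0.959 -0.210 -0.192
outer loop
vertex 2.584 3.33 -4.394
vertex 2.74 2.627 -4.404
vertex 2.283 2.867 -2.38
endloop
endfacet
facet normal 0.466 0.115 -0.877
outer loop
vertex 2.74 2.627 -4.404
vertex 3.197 3.093 -4.1
vertex 3.353 2.39 -4.109
endloop
endfacet
facet normal -0.371 -0.928 0.026
outer loop
vertex 2.74 2.627 -4.404
vertex 3.353 2.39 -4.109
vertex 2.283 2.867 -2.38
endloop
endfacet
facet normal 0.466 0.115 -0.877
outer loop
vertex 3.353 2.39 -4.109
vertex 3.197 3.093 -4.1
vertex 3.81 2.857 -3.805
endloop
endfacet
facet normal 0.447 -0.752 0.484
outer loop
vertex 3.353 2.39 -4.109
vertex 3.81 2.857 -3.805
vertex 2.283 2.867 -2.38
endloop
endfacet
facet normal 0.466 0.115 -0.877
outer loop
vertex 3.81 2.857 -3.805
vertex 3.197 3.093 -4.1
vertex 3.653 3.56 -3.796
endloop
endfacet
facet normal 0.676 0.142 0.723
outer loop
vertex 3.81 2.857 -3.805
vertex 3.653 3.56 -3.796
vertex 2.283 2.867 -2.38
endloop
endfacet

endsolid


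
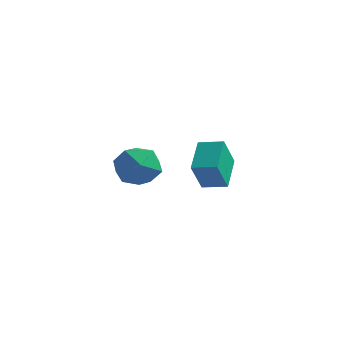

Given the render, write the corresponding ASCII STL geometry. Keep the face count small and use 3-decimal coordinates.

solid 
facet normal -0.945 -0.289 -0.152
outer loop
vertex 1.217 3.605 3.787
vertex 1.166 4.58 2.251
vertex 1.842 2.082 2.8
endloop
endfacet
facet normal 0.028 -0.536 0.844
outer loop
vertex 3.014 2.44 2.989
vertex 1.217 3.605 3.787
vertex 1.842 2.082 2.8
endloop
endfacet
facet normal -0.945 -0.289 -0.153
outer loop
vertex 1.842 2.082 2.8
vertex 1.166 4.58 2.251
vertex 1.792 3.056 1.264
endloop
endfacet
facet normal 0.325 -0.794 -0.514
outer loop
vertex 1.792 3.056 1.264
vertex 3.014 2.44 2.989
vertex 1.842 2.082 2.8
endloop
endfacet
facet normal -0.325 0.793 0.514
outer loop
vertex 1.217 3.605 3.787
vertex 2.338 4.938 2.44
vertex 1.166 4.58 2.251
endloop
endfacet
facet normal 0.028 -0.535 0.844
outer loop
vertex 2.388 3.964 3.976
vertex 1.217 3.605 3.787
vertex 3.014 2.44 2.989
endloop
endfacet
facet normal -0.326 0.793 0.514
outer loop
vertex 2.388 3.964 3.976
vertex 2.338 4.938 2.44
vertex 1.217 3.605 3.787
endloop
endfacet
facet normal -0.027 0.535 -0.844
outer loop
vertex 1.166 4.58 2.251
vertex 2.338 4.938 2.44
vertex 1.792 3.056 1.264
endloop
endfacet
facet normal 0.326 -0.793 -0.514
outer loop
vertex 2.963 3.415 1.453
vertex 3.014 2.44 2.989
vertex 1.792 3.056 1.264
endloop
endfacet
facet normal -0.028 0.536 -0.844
outer loop
vertex 1.792 3.056 1.264
vertex 2.338 4.938 2.44
vertex 2.963 3.415 1.453
endloop
endfacet
facet normal 0.945 0.289 0.152
outer loop
vertex 2.963 3.415 1.453
vertex 2.388 3.964 3.976
vertex 3.014 2.44 2.989
endloop
endfacet
facet normal 0.945 0.289 0.153
outer loop
vertex 2.338 4.938 2.44
vertex 2.388 3.964 3.976
vertex 2.963 3.415 1.453
endloop
endfacet
facet normal 0.133 0.765 0.630
outer loop
vertex 1.725 -0.253 3.946
vertex 0.815 -0.678 4.655
vertex 1.972 -1.044 4.855
endloop
endfacet
facet normal 0.746 0.589 0.310
outer loop
vertex 1.725 -0.253 3.946
vertex 1.972 -1.044 4.855
vertex 2.525 -1.17 3.763
endloop
endfacet
facet normal 0.652 0.647 -0.395
outer loop
vertex 1.725 -0.253 3.946
vertex 2.525 -1.17 3.763
vertex 1.709 -0.882 2.889
endloop
endfacet
facet normal -0.019 0.859 -0.511
outer loop
vertex 1.725 -0.253 3.946
vertex 1.709 -0.882 2.889
vertex 0.652 -0.578 3.44
endloop
endfacet
facet normal -0.340 0.932 0.122
outer loop
vertex 1.725 -0.253 3.946
vertex 0.652 -0.578 3.44
vertex 0.815 -0.678 4.655
endloop
endfacet
facet normal 0.884 -0.096 0.458
outer loop
vertex 2.525 -1.17 3.763
vertex 1.972 -1.044 4.855
vertex 2.108 -2.162 4.36
endloop
endfacet
facet normal -0.109 0.190 0.976
outer loop
vertex 1.972 -1.044 4.855
vertex 0.815 -0.678 4.655
vertex 1.051 -1.858 4.911
endloop
endfacet
facet normal -0.874 0.461 0.155
outer loop
vertex 0.815 -0.678 4.655
vertex 0.652 -0.578 3.44
vertex 0.235 -1.57 4.037
endloop
endfacet
facet normal -0.355 0.342 -0.870
outer loop
vertex 0.652 -0.578 3.44
vertex 1.709 -0.882 2.889
vertex 0.788 -1.696 2.945
endloop
endfacet
facet normal 0.731 -0.002 -0.683
outer loop
vertex 1.709 -0.882 2.889
vertex 2.525 -1.17 3.763
vertex 1.945 -2.062 3.145
endloop
endfacet
facet normal 0.019 -0.859 0.511
outer loop
vertex 1.035 -2.487 3.854
vertex 2.108 -2.162 4.36
vertex 1.051 -1.858 4.911
endloop
endfacet
facet normal -0.652 -0.647 0.395
outer loop
vertex 1.035 -2.487 3.854
vertex 1.051 -1.858 4.911
vertex 0.235 -1.57 4.037
endloop
endfacet
facet normal -0.746 -0.589 -0.310
outer loop
vertex 1.035 -2.487 3.854
vertex 0.235 -1.57 4.037
vertex 0.788 -1.696 2.945
endloop
endfacet
facet normal -0.133 -0.765 -0.630
outer loop
vertex 1.035 -2.487 3.854
vertex 0.788 -1.696 2.945
vertex 1.945 -2.062 3.145
endloop
endfacet
facet normal 0.340 -0.932 -0.122
outer loop
vertex 1.035 -2.487 3.854
vertex 1.945 -2.062 3.145
vertex 2.108 -2.162 4.36
endloop
endfacet
facet normal 0.355 -0.342 0.870
outer loop
vertex 1.051 -1.858 4.911
vertex 2.108 -2.162 4.36
vertex 1.972 -1.044 4.855
endloop
endfacet
facet normal -0.731 0.002 0.683
outer loop
vertex 0.235 -1.57 4.037
vertex 1.051 -1.858 4.911
vertex 0.815 -0.678 4.655
endloop
endfacet
facet normal -0.884 0.096 -0.458
outer loop
vertex 0.788 -1.696 2.945
vertex 0.235 -1.57 4.037
vertex 0.652 -0.578 3.44
endloop
endfacet
facet normal 0.109 -0.190 -0.976
outer loop
vertex 1.945 -2.062 3.145
vertex 0.788 -1.696 2.945
vertex 1.709 -0.882 2.889
endloop
endfacet
facet normal 0.874 -0.461 -0.155
outer loop
vertex 2.108 -2.162 4.36
vertex 1.945 -2.062 3.145
vertex 2.525 -1.17 3.763
endloop
endfacet

endsolid


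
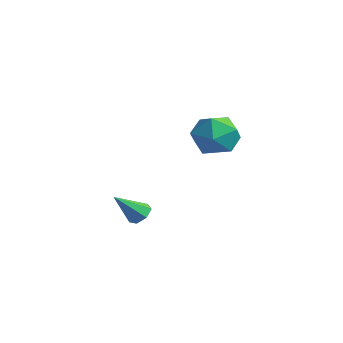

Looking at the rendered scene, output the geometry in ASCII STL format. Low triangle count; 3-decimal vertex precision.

solid 
facet normal -0.732 0.503 0.459
outer loop
vertex 1.139 2.057 -1.392
vertex 1.073 1.32 -0.69
vertex 1.705 2.107 -0.545
endloop
endfacet
facet normal -0.282 0.950 0.133
outer loop
vertex 1.139 2.057 -1.392
vertex 1.705 2.107 -0.545
vertex 2.113 2.354 -1.447
endloop
endfacet
facet normal -0.270 0.782 -0.561
outer loop
vertex 1.139 2.057 -1.392
vertex 2.113 2.354 -1.447
vertex 1.733 1.719 -2.149
endloop
endfacet
facet normal -0.712 0.232 -0.662
outer loop
vertex 1.139 2.057 -1.392
vertex 1.733 1.719 -2.149
vertex 1.09 1.08 -1.681
endloop
endfacet
facet normal -0.998 0.059 -0.031
outer loop
vertex 1.139 2.057 -1.392
vertex 1.09 1.08 -1.681
vertex 1.073 1.32 -0.69
endloop
endfacet
facet normal 0.371 0.839 0.398
outer loop
vertex 2.113 2.354 -1.447
vertex 1.705 2.107 -0.545
vertex 2.65 1.8 -0.779
endloop
endfacet
facet normal -0.357 0.116 0.927
outer loop
vertex 1.705 2.107 -0.545
vertex 1.073 1.32 -0.69
vertex 2.007 1.161 -0.311
endloop
endfacet
facet normal -0.787 -0.603 0.133
outer loop
vertex 1.073 1.32 -0.69
vertex 1.09 1.08 -1.681
vertex 1.627 0.526 -1.013
endloop
endfacet
facet normal -0.325 -0.324 -0.889
outer loop
vertex 1.09 1.08 -1.681
vertex 1.733 1.719 -2.149
vertex 2.035 0.773 -1.915
endloop
endfacet
facet normal 0.391 0.567 -0.725
outer loop
vertex 1.733 1.719 -2.149
vertex 2.113 2.354 -1.447
vertex 2.667 1.56 -1.77
endloop
endfacet
facet normal 0.712 -0.232 0.662
outer loop
vertex 2.601 0.823 -1.068
vertex 2.65 1.8 -0.779
vertex 2.007 1.161 -0.311
endloop
endfacet
facet normal 0.270 -0.782 0.561
outer loop
vertex 2.601 0.823 -1.068
vertex 2.007 1.161 -0.311
vertex 1.627 0.526 -1.013
endloop
endfacet
facet normal 0.282 -0.950 -0.133
outer loop
vertex 2.601 0.823 -1.068
vertex 1.627 0.526 -1.013
vertex 2.035 0.773 -1.915
endloop
endfacet
facet normal 0.732 -0.503 -0.459
outer loop
vertex 2.601 0.823 -1.068
vertex 2.035 0.773 -1.915
vertex 2.667 1.56 -1.77
endloop
endfacet
facet normal 0.998 -0.059 0.031
outer loop
vertex 2.601 0.823 -1.068
vertex 2.667 1.56 -1.77
vertex 2.65 1.8 -0.779
endloop
endfacet
facet normal 0.325 0.324 0.889
outer loop
vertex 2.007 1.161 -0.311
vertex 2.65 1.8 -0.779
vertex 1.705 2.107 -0.545
endloop
endfacet
facet normal -0.391 -0.567 0.725
outer loop
vertex 1.627 0.526 -1.013
vertex 2.007 1.161 -0.311
vertex 1.073 1.32 -0.69
endloop
endfacet
facet normal -0.371 -0.839 -0.398
outer loop
vertex 2.035 0.773 -1.915
vertex 1.627 0.526 -1.013
vertex 1.09 1.08 -1.681
endloop
endfacet
facet normal 0.357 -0.116 -0.927
outer loop
vertex 2.667 1.56 -1.77
vertex 2.035 0.773 -1.915
vertex 1.733 1.719 -2.149
endloop
endfacet
facet normal 0.787 0.603 -0.133
outer loop
vertex 2.65 1.8 -0.779
vertex 2.667 1.56 -1.77
vertex 2.113 2.354 -1.447
endloop
endfacet
facet normal 0.138 0.688 -0.712
outer loop
vertex 3.399 -2.248 -3.379
vertex 3.062 -2.489 -3.677
vertex 2.978 -2.119 -3.336
endloop
endfacet
facet normal 0.215 0.405 0.889
outer loop
vertex 3.399 -2.248 -3.379
vertex 2.978 -2.119 -3.336
vertex 2.878 -3.411 -2.723
endloop
endfacet
facet normal 0.138 0.688 -0.713
outer loop
vertex 2.978 -2.119 -3.336
vertex 3.062 -2.489 -3.677
vertex 2.62 -2.268 -3.549
endloop
endfacet
facet normal -0.585 0.384 0.714
outer loop
vertex 2.978 -2.119 -3.336
vertex 2.62 -2.268 -3.549
vertex 2.878 -3.411 -2.723
endloop
endfacet
facet normal 0.139 0.689 -0.711
outer loop
vertex 2.62 -2.268 -3.549
vertex 3.062 -2.489 -3.677
vertex 2.595 -2.583 -3.859
endloop
endfacet
facet normal -0.980 -0.095 0.175
outer loop
vertex 2.62 -2.268 -3.549
vertex 2.595 -2.583 -3.859
vertex 2.878 -3.411 -2.723
endloop
endfacet
facet normal 0.138 0.689 -0.711
outer loop
vertex 2.595 -2.583 -3.859
vertex 3.062 -2.489 -3.677
vertex 2.921 -2.827 -4.032
endloop
endfacet
facet normal -0.671 -0.669 -0.320
outer loop
vertex 2.595 -2.583 -3.859
vertex 2.921 -2.827 -4.032
vertex 2.878 -3.411 -2.723
endloop
endfacet
facet normal 0.137 0.690 -0.711
outer loop
vertex 2.921 -2.827 -4.032
vertex 3.062 -2.489 -3.677
vertex 3.354 -2.816 -3.938
endloop
endfacet
facet normal 0.110 -0.909 -0.402
outer loop
vertex 2.921 -2.827 -4.032
vertex 3.354 -2.816 -3.938
vertex 2.878 -3.411 -2.723
endloop
endfacet
facet normal 0.137 0.690 -0.711
outer loop
vertex 3.354 -2.816 -3.938
vertex 3.062 -2.489 -3.677
vertex 3.566 -2.558 -3.647
endloop
endfacet
facet normal 0.776 -0.631 -0.005
outer loop
vertex 3.354 -2.816 -3.938
vertex 3.566 -2.558 -3.647
vertex 2.878 -3.411 -2.723
endloop
endfacet
facet normal 0.137 0.689 -0.712
outer loop
vertex 3.566 -2.558 -3.647
vertex 3.062 -2.489 -3.677
vertex 3.399 -2.248 -3.379
endloop
endfacet
facet normal 0.822 -0.048 0.568
outer loop
vertex 3.566 -2.558 -3.647
vertex 3.399 -2.248 -3.379
vertex 2.878 -3.411 -2.723
endloop
endfacet

endsolid
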